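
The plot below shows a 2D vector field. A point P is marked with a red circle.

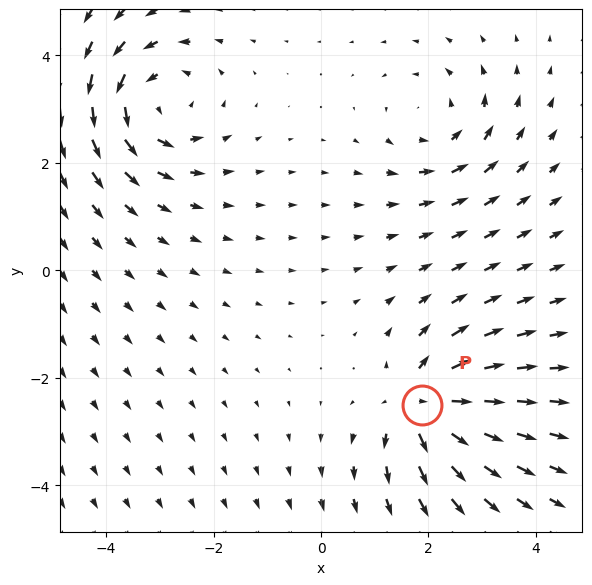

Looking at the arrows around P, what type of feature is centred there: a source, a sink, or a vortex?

source

At P (1.9, -2.5) the arrows spread outward. Divergence about +6, curl ≈0 — positive divergence with near-zero curl is a source.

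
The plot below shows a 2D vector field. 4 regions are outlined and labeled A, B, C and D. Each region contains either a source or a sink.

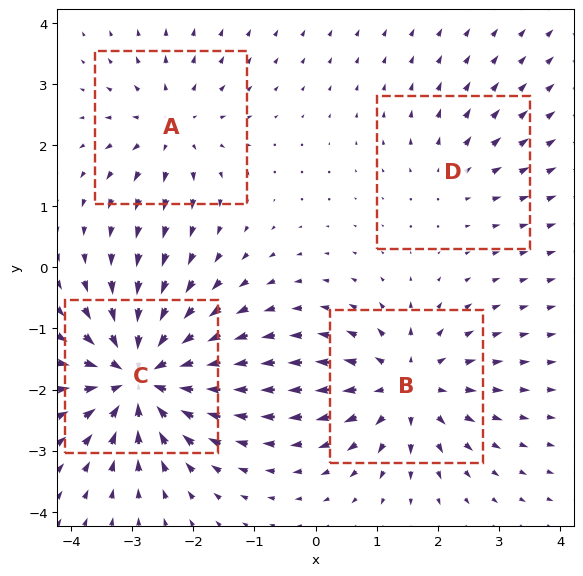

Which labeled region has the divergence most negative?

C

Divergence at each region's feature centre — A: about +4, B: about +5, C: about -8, D: about +2. Region C is most negative.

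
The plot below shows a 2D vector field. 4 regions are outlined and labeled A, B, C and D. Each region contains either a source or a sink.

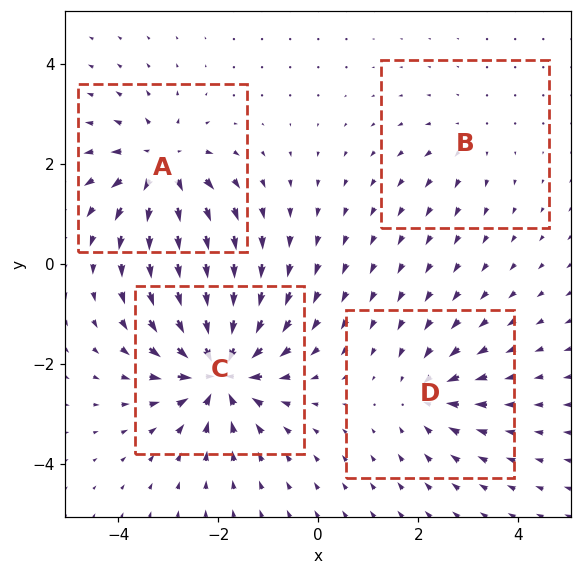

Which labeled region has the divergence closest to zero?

B

Divergence at each region's feature centre — A: about +6, B: about +2, C: about -8, D: about -4. Region B is closest to zero.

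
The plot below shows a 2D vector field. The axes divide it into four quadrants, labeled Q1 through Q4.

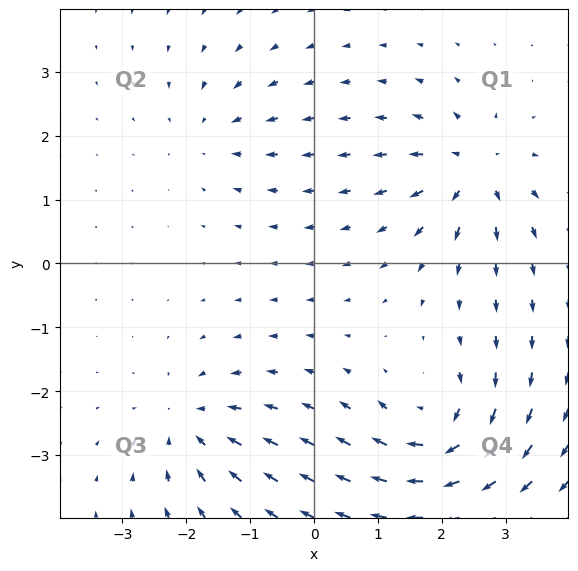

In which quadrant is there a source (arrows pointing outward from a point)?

Q1

The source sits at approximately (2.5, 1.5), which lies in quadrant Q1. The divergence there is about +6, positive as expected for a source.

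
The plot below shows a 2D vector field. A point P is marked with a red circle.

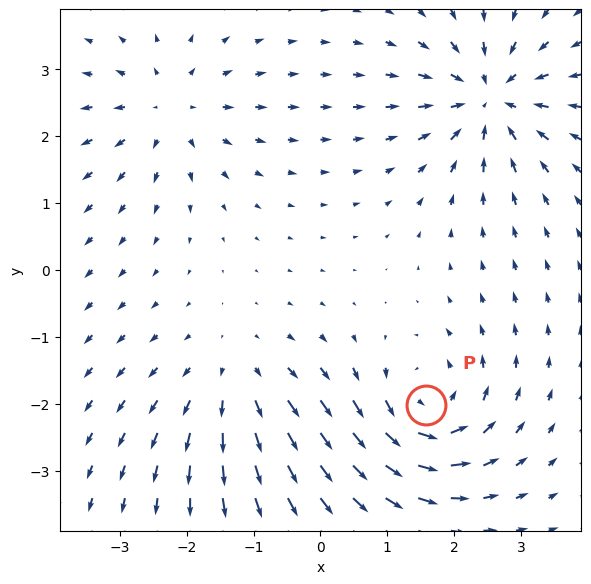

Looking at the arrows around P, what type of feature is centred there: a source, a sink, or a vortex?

At P (1.6, -2.0) the arrows circulate counterclockwise. Divergence ≈0, curl about +6 — near-zero divergence with nonzero curl is a vortex.

vortex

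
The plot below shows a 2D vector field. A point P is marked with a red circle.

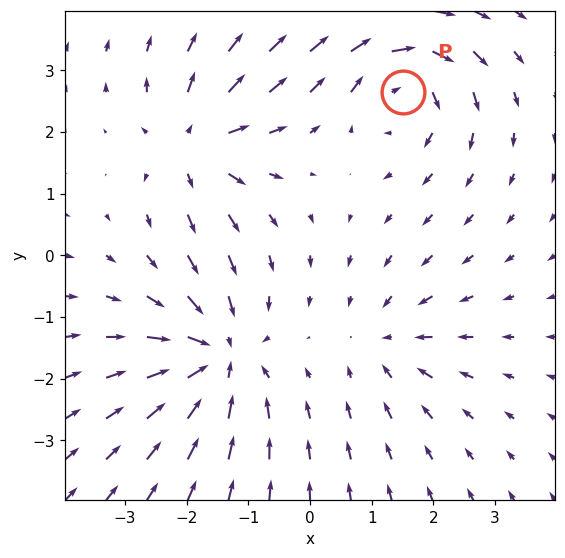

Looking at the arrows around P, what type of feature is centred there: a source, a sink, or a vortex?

At P (1.5, 2.6) the arrows circulate clockwise. Divergence ≈0, curl about -5 — near-zero divergence with nonzero curl is a vortex.

vortex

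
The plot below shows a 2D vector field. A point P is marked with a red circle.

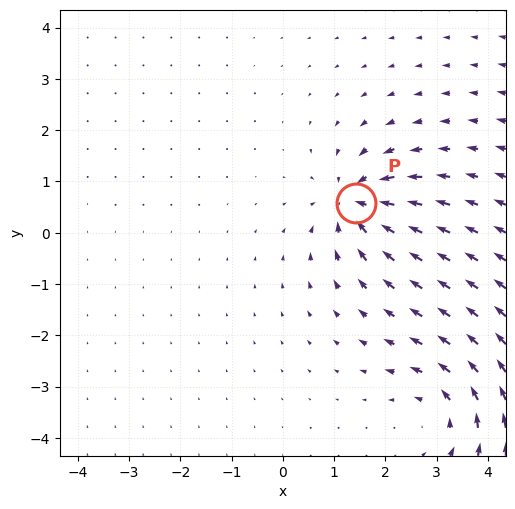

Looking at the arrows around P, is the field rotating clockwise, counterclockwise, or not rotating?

Near P at (1.4, 0.6) the arrows show no circulation. The curl there is ≈0.

not rotating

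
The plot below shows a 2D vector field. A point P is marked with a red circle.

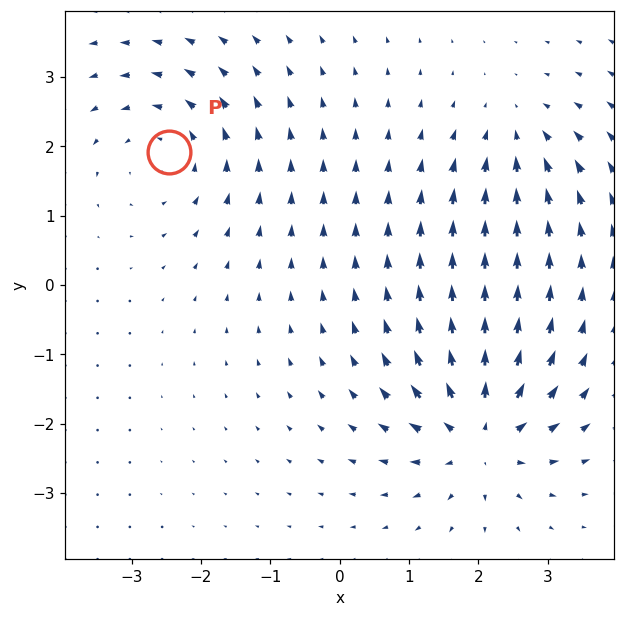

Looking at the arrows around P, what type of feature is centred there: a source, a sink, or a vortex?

vortex

At P (-2.5, 1.9) the arrows circulate counterclockwise. Divergence ≈0, curl about +4 — near-zero divergence with nonzero curl is a vortex.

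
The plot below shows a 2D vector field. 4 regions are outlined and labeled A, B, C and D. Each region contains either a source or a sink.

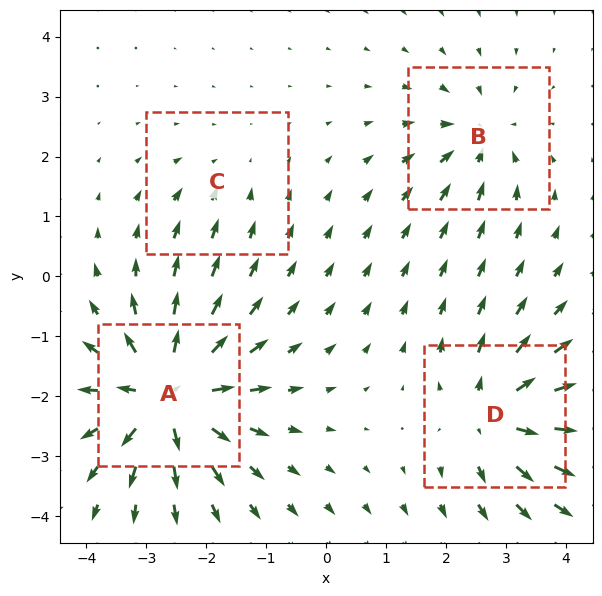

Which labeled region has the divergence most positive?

A

Divergence at each region's feature centre — A: about +8, B: about -4, C: about -2, D: about +6. Region A is most positive.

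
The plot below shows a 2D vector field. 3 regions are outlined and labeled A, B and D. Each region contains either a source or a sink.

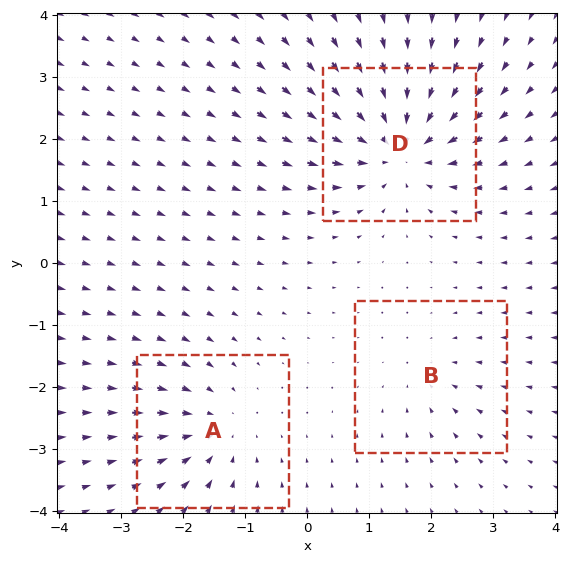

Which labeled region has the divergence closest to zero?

B

Divergence at each region's feature centre — A: about -3, B: about -2, D: about -6. Region B is closest to zero.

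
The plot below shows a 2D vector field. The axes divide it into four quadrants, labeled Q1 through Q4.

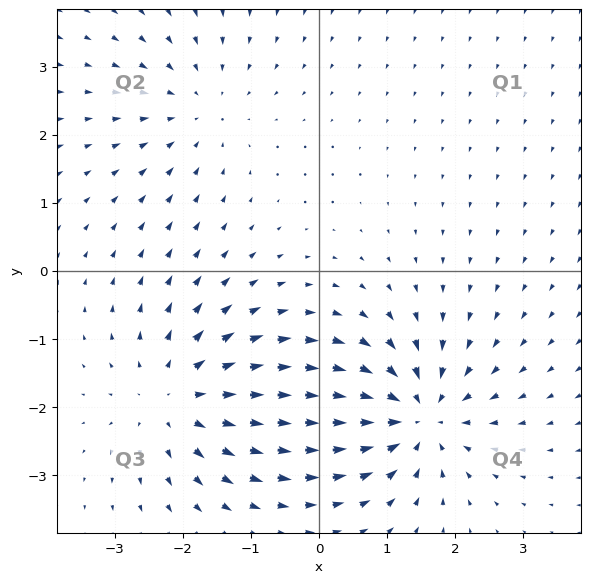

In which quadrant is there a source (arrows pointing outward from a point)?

Q3

The source sits at approximately (-2.1, -1.9), which lies in quadrant Q3. The divergence there is about +5, positive as expected for a source.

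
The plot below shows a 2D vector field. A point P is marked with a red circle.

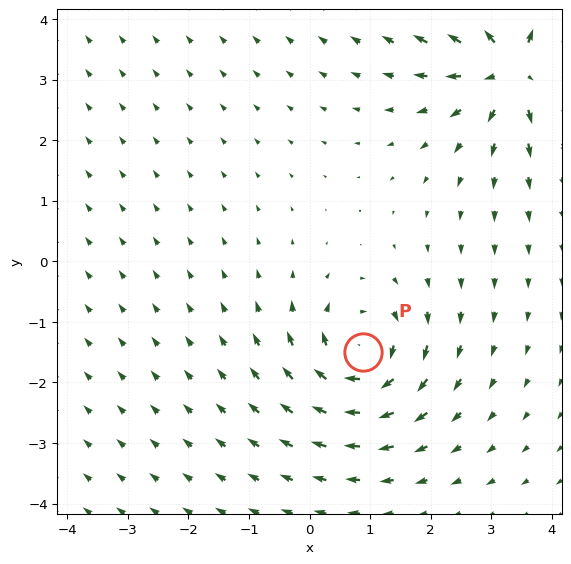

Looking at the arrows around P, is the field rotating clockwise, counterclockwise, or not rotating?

Near P at (0.9, -1.5) the arrows circulate clockwise. The curl (z-component) there is about -4; negative curl means clockwise rotation.

clockwise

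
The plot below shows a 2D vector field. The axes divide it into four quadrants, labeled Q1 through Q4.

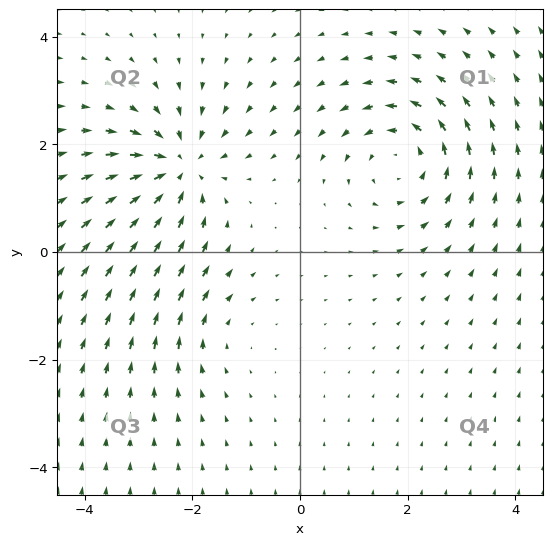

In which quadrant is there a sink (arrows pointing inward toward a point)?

Q2

The sink sits at approximately (-2.3, 1.6), which lies in quadrant Q2. The divergence there is about -6, negative as expected for a sink.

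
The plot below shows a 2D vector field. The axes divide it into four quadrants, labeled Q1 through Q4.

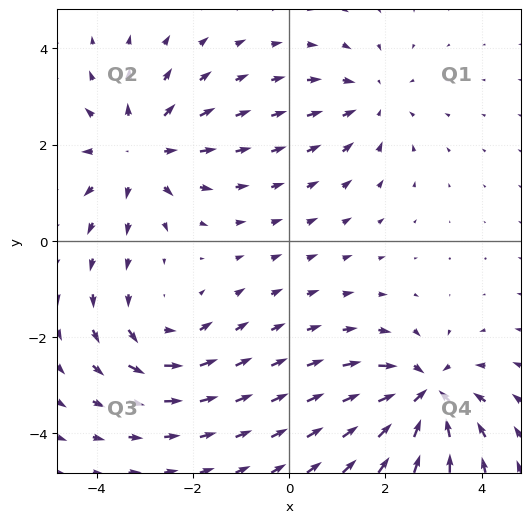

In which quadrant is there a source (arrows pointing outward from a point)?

The source sits at approximately (-3.1, 1.9), which lies in quadrant Q2. The divergence there is about +4, positive as expected for a source.

Q2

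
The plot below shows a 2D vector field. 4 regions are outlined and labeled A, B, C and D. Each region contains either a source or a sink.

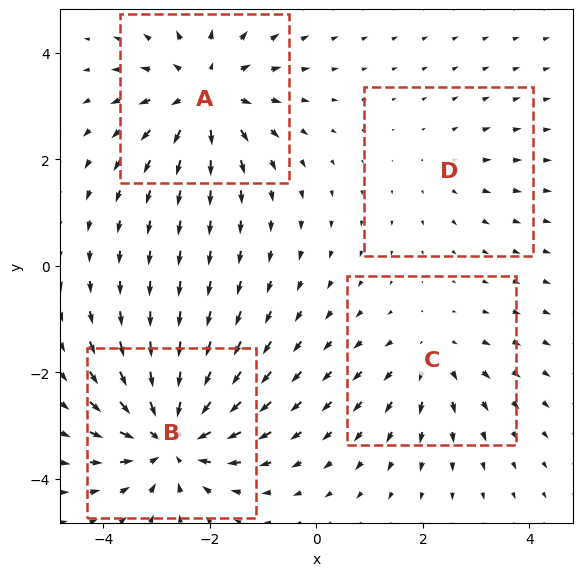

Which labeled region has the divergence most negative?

B

Divergence at each region's feature centre — A: about +5, B: about -7, C: about +3, D: about +2. Region B is most negative.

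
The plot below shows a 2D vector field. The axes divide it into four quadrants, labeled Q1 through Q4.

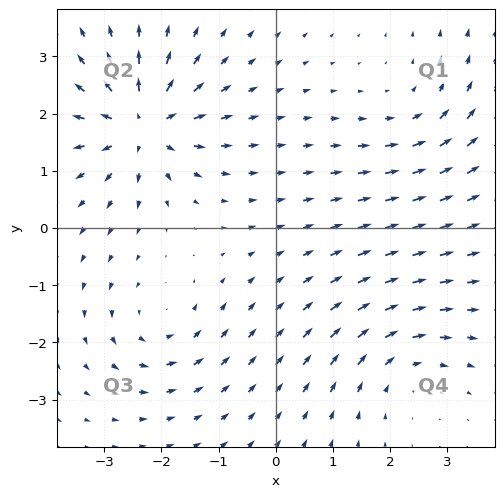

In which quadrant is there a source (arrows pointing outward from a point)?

The source sits at approximately (-2.3, 1.8), which lies in quadrant Q2. The divergence there is about +7, positive as expected for a source.

Q2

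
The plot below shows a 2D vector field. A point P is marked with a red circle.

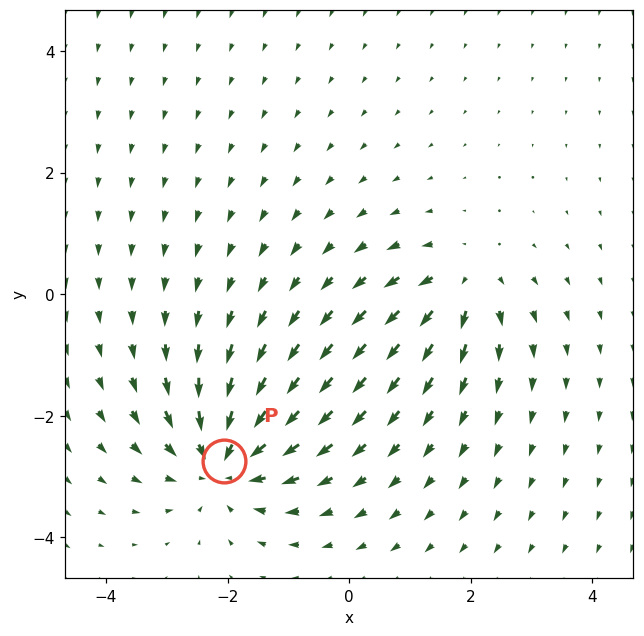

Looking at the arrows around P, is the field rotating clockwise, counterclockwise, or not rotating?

not rotating

Near P at (-2.1, -2.7) the arrows show no circulation. The curl there is ≈0.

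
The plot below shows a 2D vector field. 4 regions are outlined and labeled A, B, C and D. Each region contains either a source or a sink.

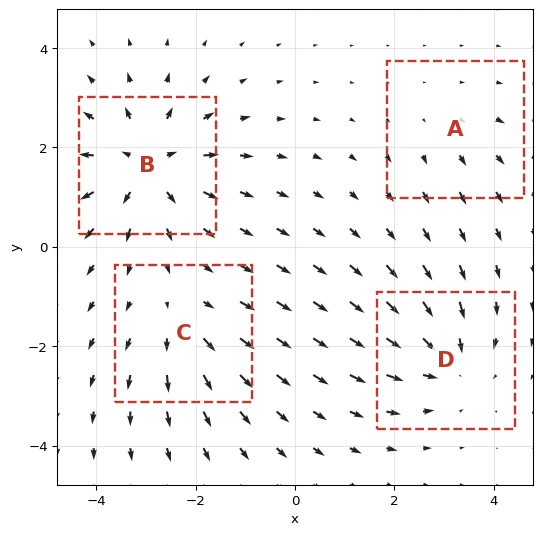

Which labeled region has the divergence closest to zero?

Divergence at each region's feature centre — A: about +2, B: about +6, C: about +3, D: about -5. Region A is closest to zero.

A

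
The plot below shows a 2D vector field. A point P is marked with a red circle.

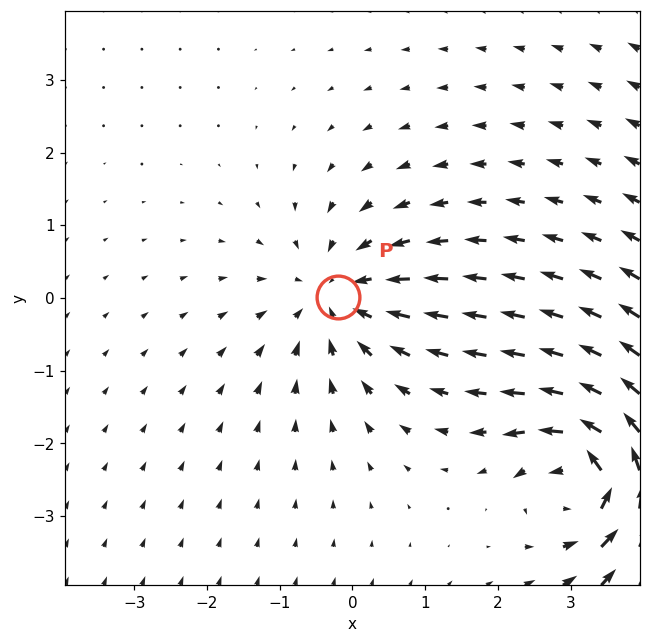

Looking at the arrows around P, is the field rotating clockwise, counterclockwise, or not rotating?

not rotating

Near P at (-0.2, 0.0) the arrows show no circulation. The curl there is ≈0.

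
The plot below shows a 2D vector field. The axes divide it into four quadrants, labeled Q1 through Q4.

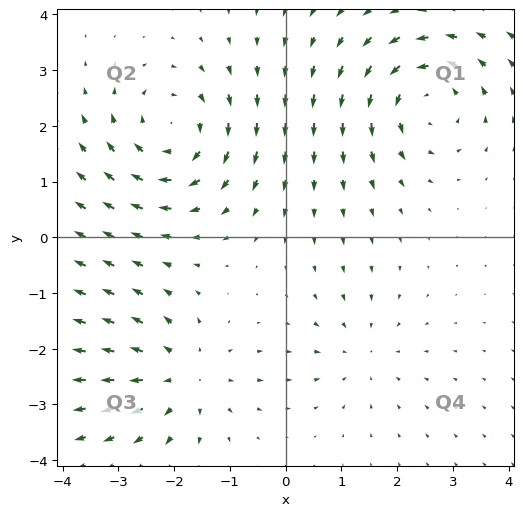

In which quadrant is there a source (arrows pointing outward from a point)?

Q3

The source sits at approximately (-1.8, -2.5), which lies in quadrant Q3. The divergence there is about +4, positive as expected for a source.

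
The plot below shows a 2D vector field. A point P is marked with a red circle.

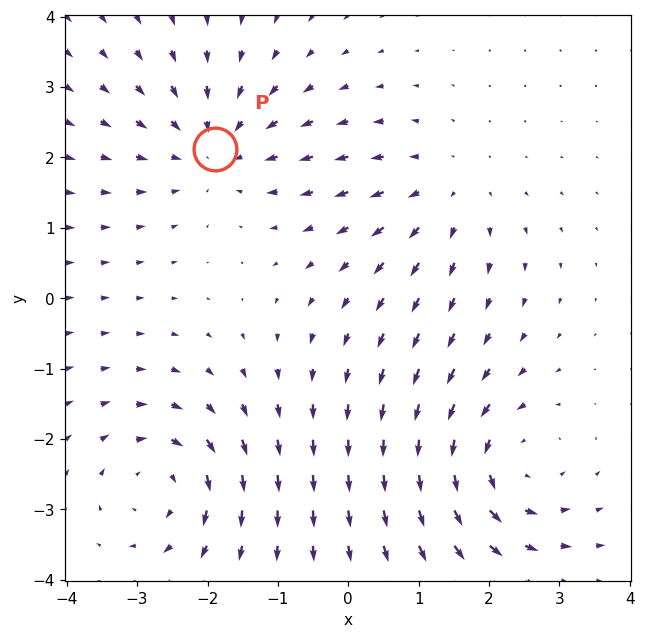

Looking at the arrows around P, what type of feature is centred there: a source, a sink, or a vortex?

sink

At P (-1.9, 2.1) the arrows converge inward. Divergence about -4, curl ≈0 — negative divergence with near-zero curl is a sink.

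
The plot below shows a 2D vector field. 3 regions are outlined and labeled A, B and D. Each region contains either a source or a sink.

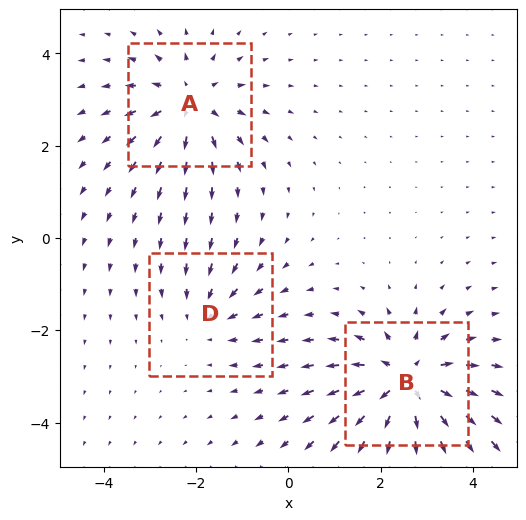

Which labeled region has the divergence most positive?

Divergence at each region's feature centre — A: about +4, B: about +5, D: about -2. Region B is most positive.

B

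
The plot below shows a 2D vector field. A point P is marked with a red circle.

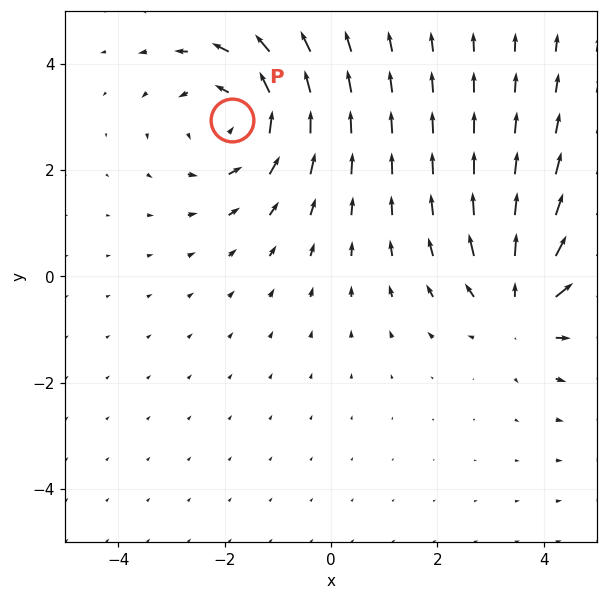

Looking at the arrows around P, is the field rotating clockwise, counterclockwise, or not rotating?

Near P at (-1.9, 2.9) the arrows circulate counterclockwise. The curl (z-component) there is about +3; positive curl means counterclockwise rotation.

counterclockwise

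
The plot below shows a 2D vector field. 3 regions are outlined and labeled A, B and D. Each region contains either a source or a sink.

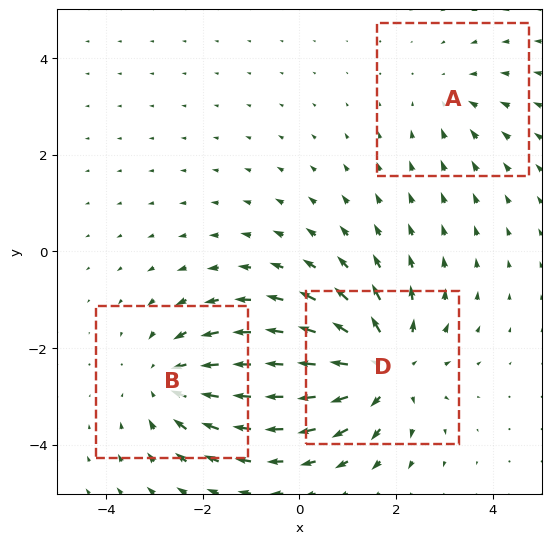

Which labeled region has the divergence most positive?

Divergence at each region's feature centre — A: about -2, B: about -3, D: about +4. Region D is most positive.

D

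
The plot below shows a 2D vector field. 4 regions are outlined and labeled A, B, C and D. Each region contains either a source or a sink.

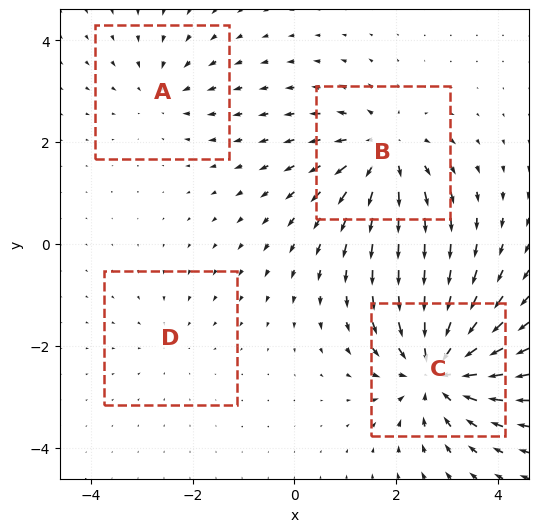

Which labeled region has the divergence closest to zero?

Divergence at each region's feature centre — A: about -3, B: about +6, C: about -7, D: about -2. Region D is closest to zero.

D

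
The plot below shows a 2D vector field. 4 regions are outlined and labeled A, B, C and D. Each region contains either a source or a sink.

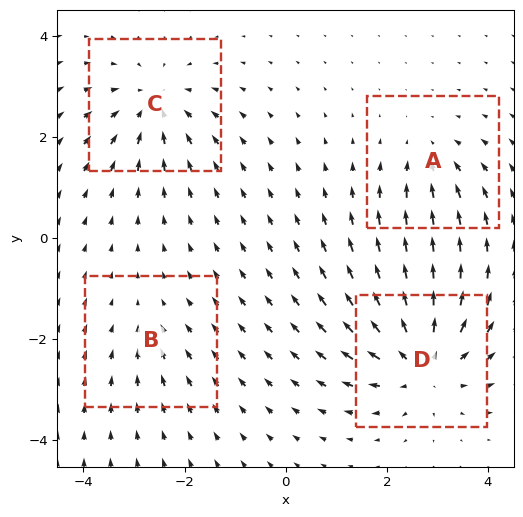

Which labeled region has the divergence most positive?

D

Divergence at each region's feature centre — A: about -3, B: about -2, C: about -5, D: about +7. Region D is most positive.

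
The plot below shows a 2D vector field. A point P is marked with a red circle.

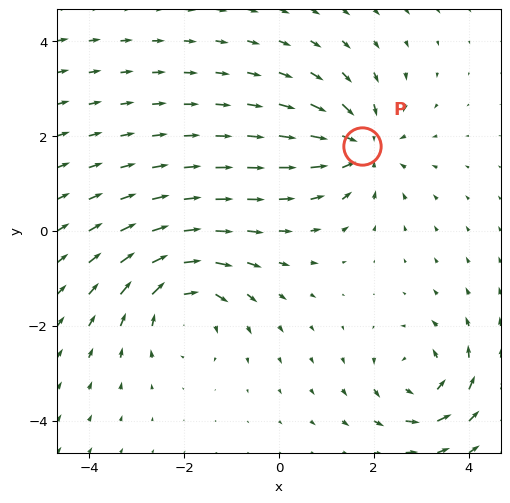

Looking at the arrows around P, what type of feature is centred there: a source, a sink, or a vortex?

At P (1.8, 1.8) the arrows converge inward. Divergence about -4, curl ≈0 — negative divergence with near-zero curl is a sink.

sink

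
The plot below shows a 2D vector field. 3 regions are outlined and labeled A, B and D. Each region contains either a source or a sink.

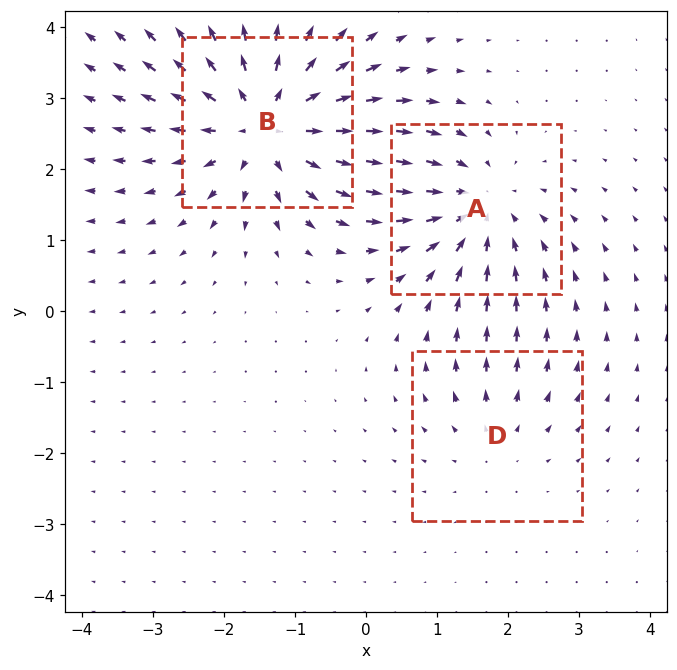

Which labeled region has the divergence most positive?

B

Divergence at each region's feature centre — A: about -3, B: about +5, D: about +2. Region B is most positive.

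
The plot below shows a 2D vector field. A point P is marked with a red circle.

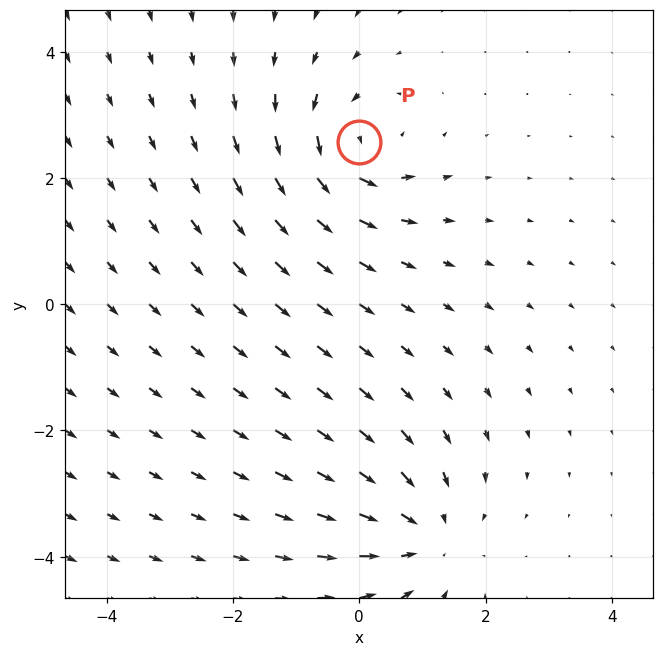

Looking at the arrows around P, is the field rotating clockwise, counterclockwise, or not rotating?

counterclockwise

Near P at (-0.0, 2.6) the arrows circulate counterclockwise. The curl (z-component) there is about +3; positive curl means counterclockwise rotation.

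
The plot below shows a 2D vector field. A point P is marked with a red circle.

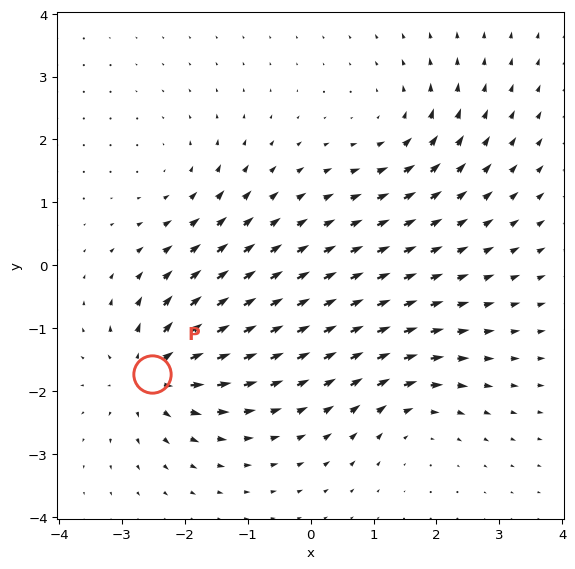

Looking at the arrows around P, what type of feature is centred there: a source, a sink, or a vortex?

At P (-2.5, -1.7) the arrows spread outward. Divergence about +6, curl ≈0 — positive divergence with near-zero curl is a source.

source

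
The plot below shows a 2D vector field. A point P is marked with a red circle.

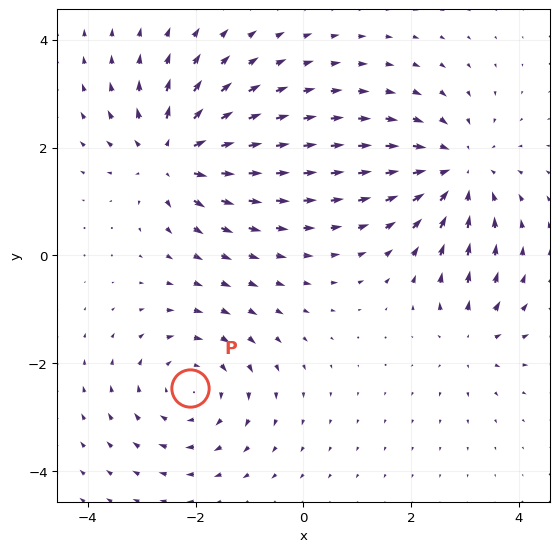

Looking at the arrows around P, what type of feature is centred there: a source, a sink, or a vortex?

vortex

At P (-2.1, -2.5) the arrows circulate clockwise. Divergence ≈0, curl about -4 — near-zero divergence with nonzero curl is a vortex.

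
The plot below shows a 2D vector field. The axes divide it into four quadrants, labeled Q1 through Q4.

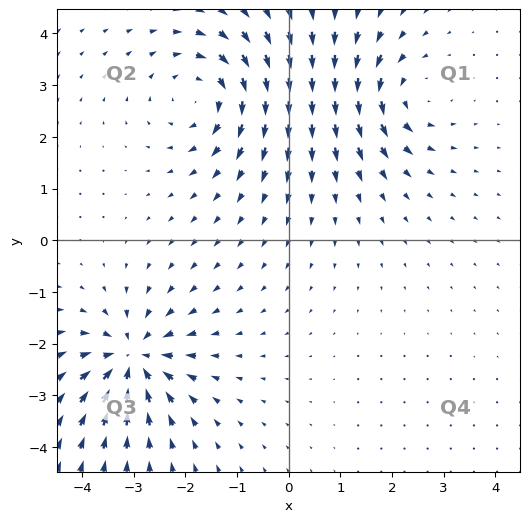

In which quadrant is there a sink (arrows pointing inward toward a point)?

Q3

The sink sits at approximately (-3.0, -2.3), which lies in quadrant Q3. The divergence there is about -5, negative as expected for a sink.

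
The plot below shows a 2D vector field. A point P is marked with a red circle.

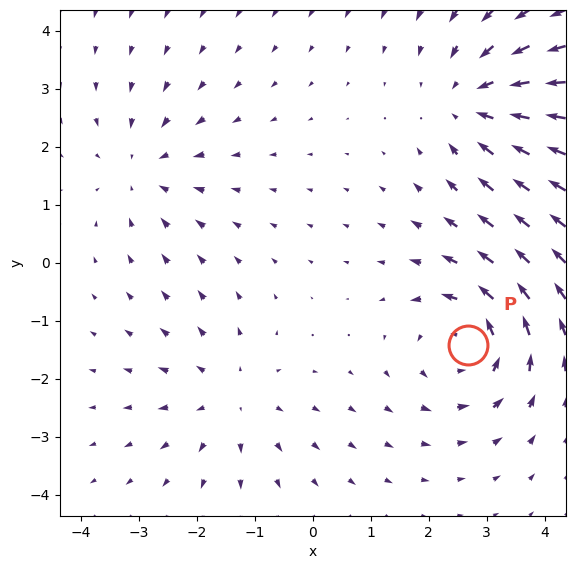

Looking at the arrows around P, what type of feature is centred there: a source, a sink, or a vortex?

At P (2.7, -1.4) the arrows circulate counterclockwise. Divergence ≈0, curl about +5 — near-zero divergence with nonzero curl is a vortex.

vortex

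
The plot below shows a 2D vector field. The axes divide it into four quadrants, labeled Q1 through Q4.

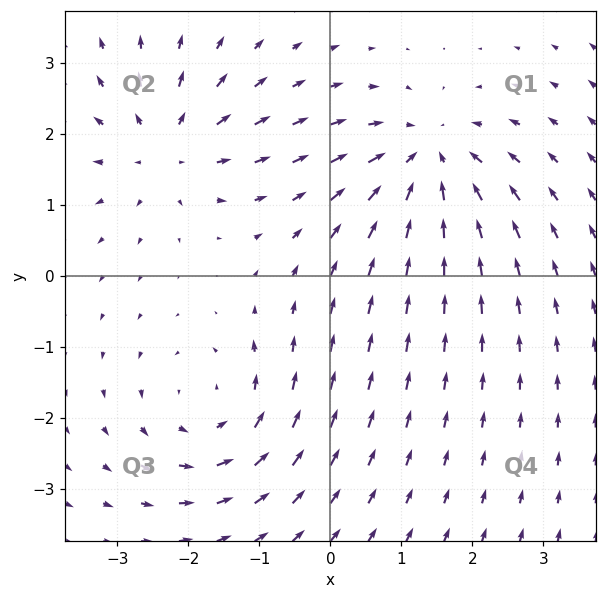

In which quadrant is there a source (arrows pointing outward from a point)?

The source sits at approximately (-2.3, 1.8), which lies in quadrant Q2. The divergence there is about +5, positive as expected for a source.

Q2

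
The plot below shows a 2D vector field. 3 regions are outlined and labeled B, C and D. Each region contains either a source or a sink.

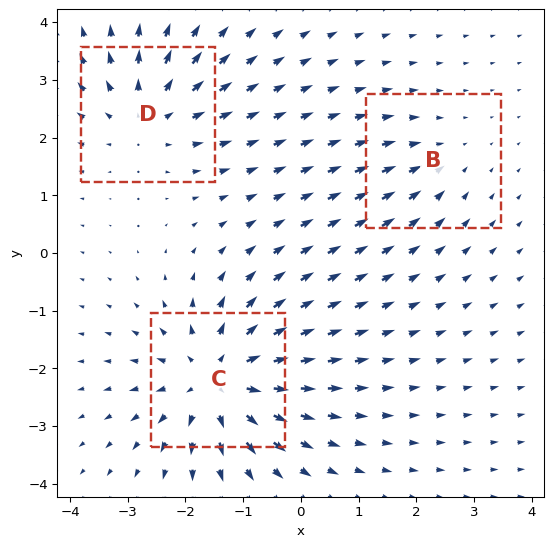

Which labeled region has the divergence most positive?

C

Divergence at each region's feature centre — B: about -2, C: about +5, D: about +3. Region C is most positive.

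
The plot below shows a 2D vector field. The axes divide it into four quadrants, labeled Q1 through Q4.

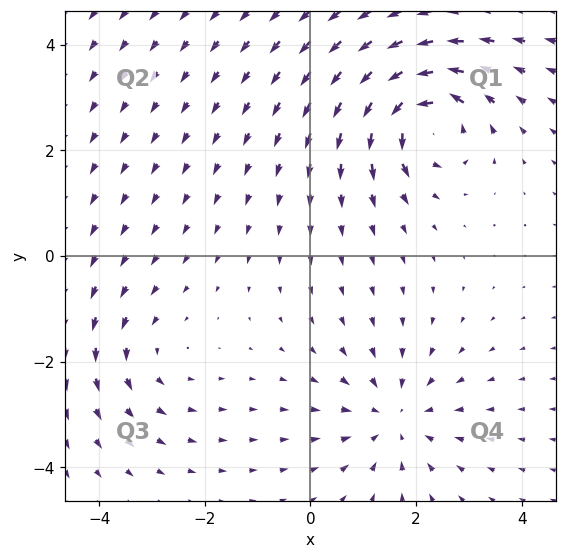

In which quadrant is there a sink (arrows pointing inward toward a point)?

Q4

The sink sits at approximately (1.6, -3.1), which lies in quadrant Q4. The divergence there is about -4, negative as expected for a sink.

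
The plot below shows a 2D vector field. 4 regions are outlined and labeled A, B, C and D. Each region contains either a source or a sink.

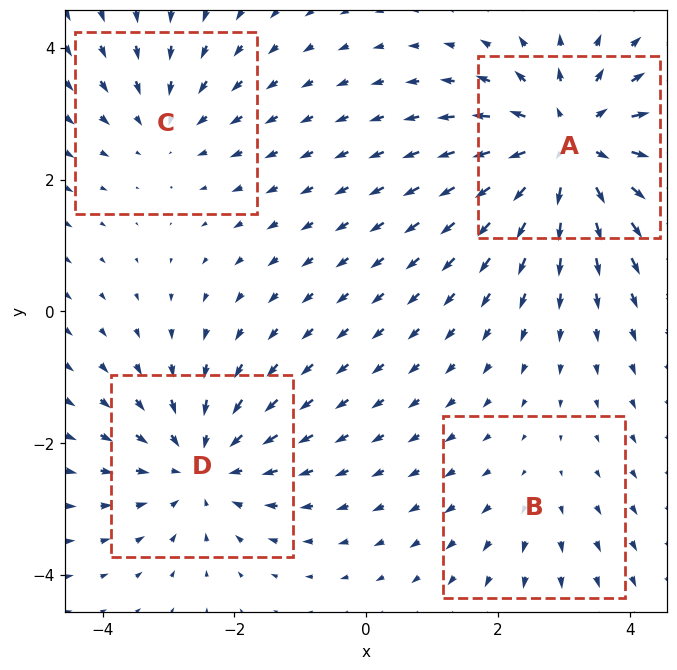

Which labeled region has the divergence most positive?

Divergence at each region's feature centre — A: about +6, B: about +2, C: about -3, D: about -4. Region A is most positive.

A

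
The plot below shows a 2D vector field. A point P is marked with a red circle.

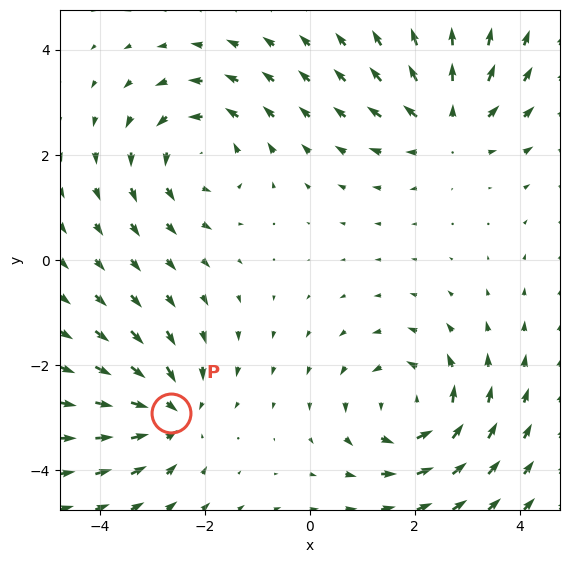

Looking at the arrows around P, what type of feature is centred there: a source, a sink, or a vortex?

sink

At P (-2.6, -2.9) the arrows converge inward. Divergence about -5, curl ≈0 — negative divergence with near-zero curl is a sink.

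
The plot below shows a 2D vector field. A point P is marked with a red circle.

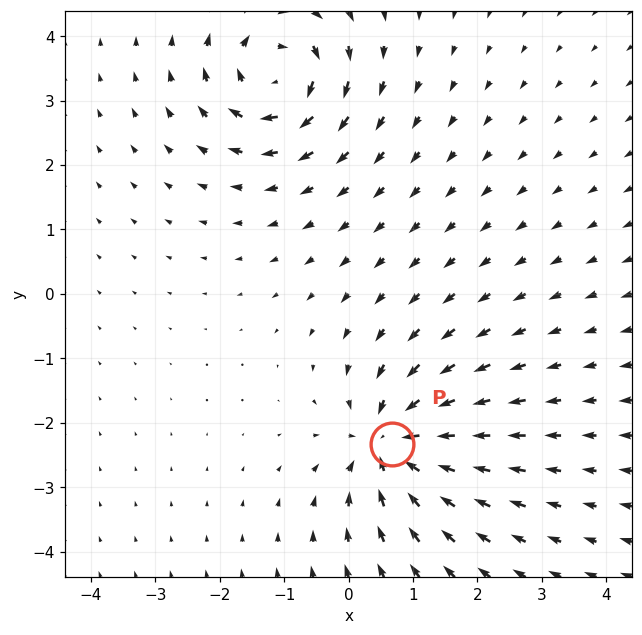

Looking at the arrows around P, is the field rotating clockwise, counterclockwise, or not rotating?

Near P at (0.7, -2.3) the arrows show no circulation. The curl there is ≈0.

not rotating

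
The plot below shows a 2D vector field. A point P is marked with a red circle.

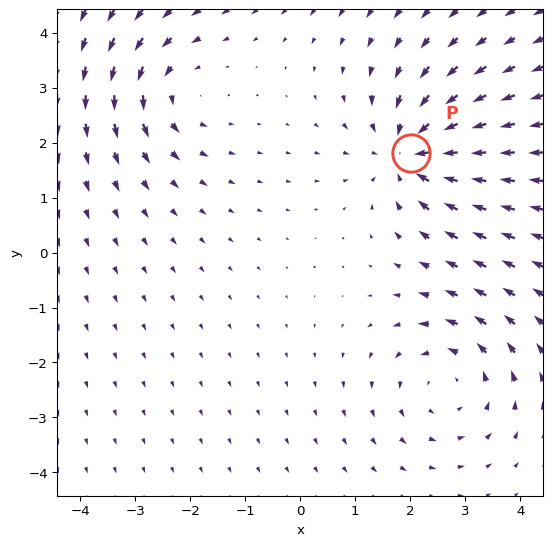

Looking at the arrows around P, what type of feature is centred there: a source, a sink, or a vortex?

At P (2.0, 1.8) the arrows converge inward. Divergence about -5, curl ≈0 — negative divergence with near-zero curl is a sink.

sink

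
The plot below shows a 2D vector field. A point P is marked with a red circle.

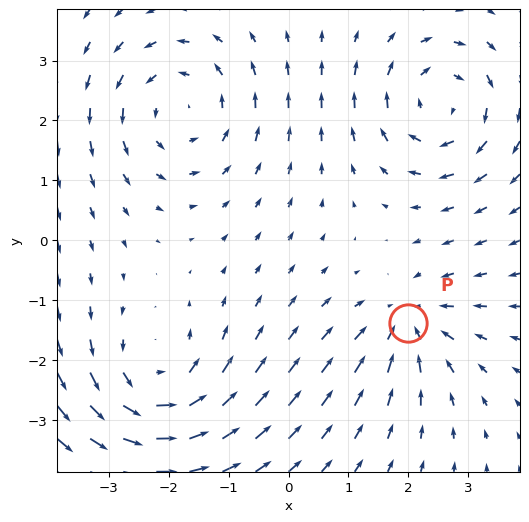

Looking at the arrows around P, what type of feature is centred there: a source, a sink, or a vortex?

At P (2.0, -1.4) the arrows converge inward. Divergence about -4, curl ≈0 — negative divergence with near-zero curl is a sink.

sink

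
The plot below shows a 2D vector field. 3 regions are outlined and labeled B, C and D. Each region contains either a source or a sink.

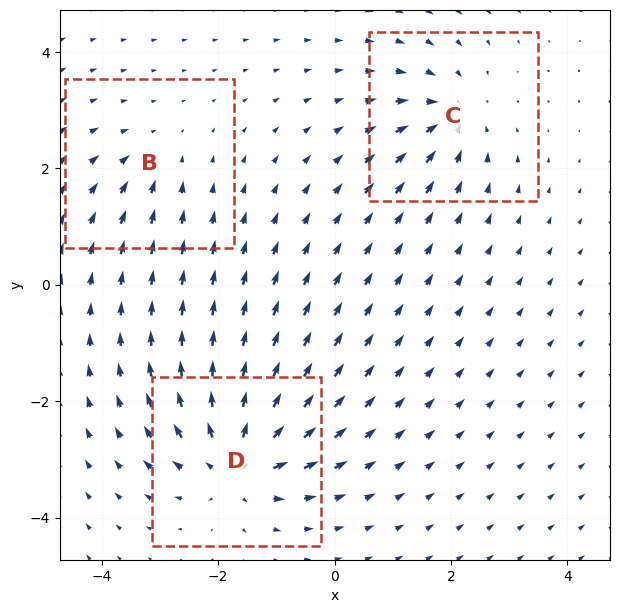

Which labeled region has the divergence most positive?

Divergence at each region's feature centre — B: about -3, C: about -4, D: about +6. Region D is most positive.

D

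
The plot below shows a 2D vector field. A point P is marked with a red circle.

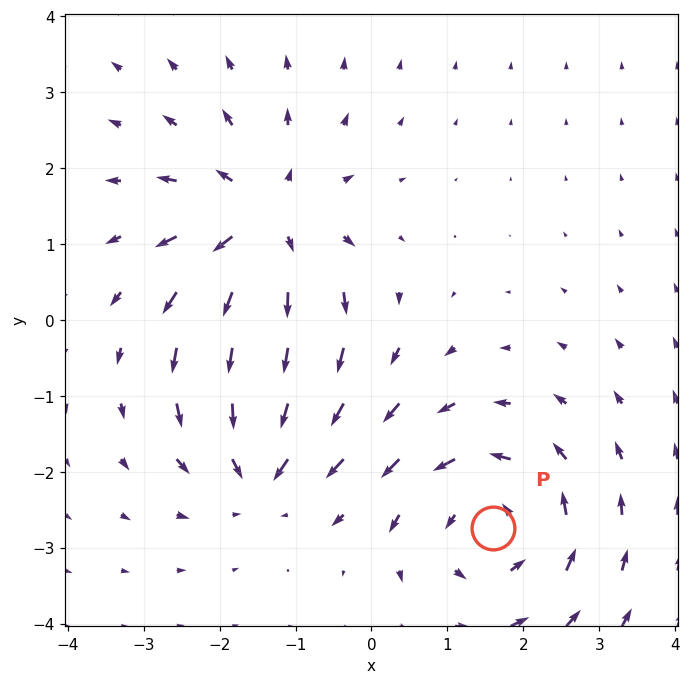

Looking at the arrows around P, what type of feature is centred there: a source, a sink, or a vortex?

At P (1.6, -2.7) the arrows circulate counterclockwise. Divergence ≈0, curl about +4 — near-zero divergence with nonzero curl is a vortex.

vortex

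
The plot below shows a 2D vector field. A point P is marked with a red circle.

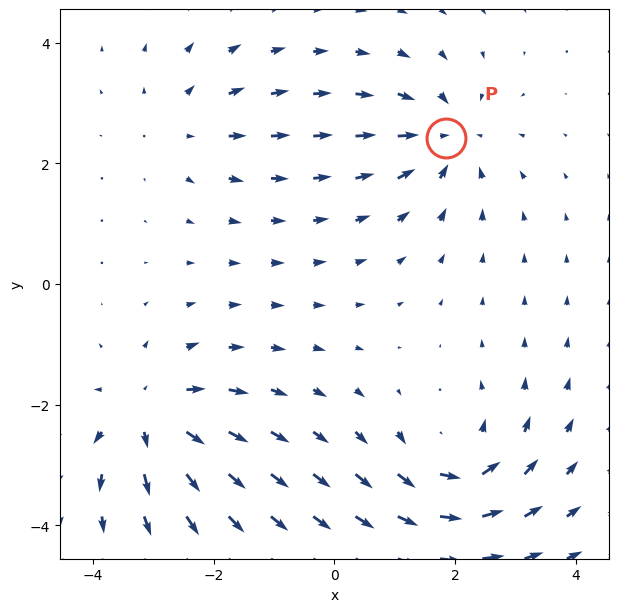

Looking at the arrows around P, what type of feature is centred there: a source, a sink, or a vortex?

sink

At P (1.8, 2.4) the arrows converge inward. Divergence about -5, curl ≈0 — negative divergence with near-zero curl is a sink.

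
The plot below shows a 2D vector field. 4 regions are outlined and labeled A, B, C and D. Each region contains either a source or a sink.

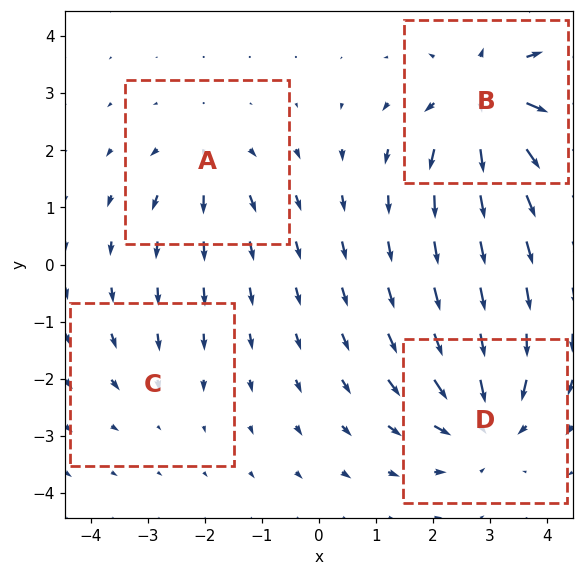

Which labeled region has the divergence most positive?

Divergence at each region's feature centre — A: about +4, B: about +7, C: about -2, D: about -6. Region B is most positive.

B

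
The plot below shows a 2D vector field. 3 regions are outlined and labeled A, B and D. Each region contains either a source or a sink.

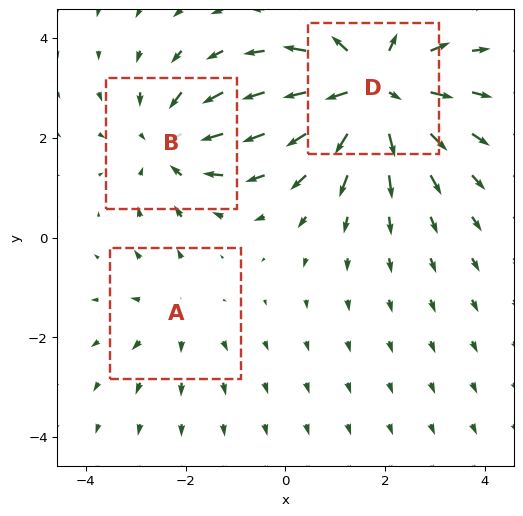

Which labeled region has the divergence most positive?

D

Divergence at each region's feature centre — A: about +2, B: about -3, D: about +5. Region D is most positive.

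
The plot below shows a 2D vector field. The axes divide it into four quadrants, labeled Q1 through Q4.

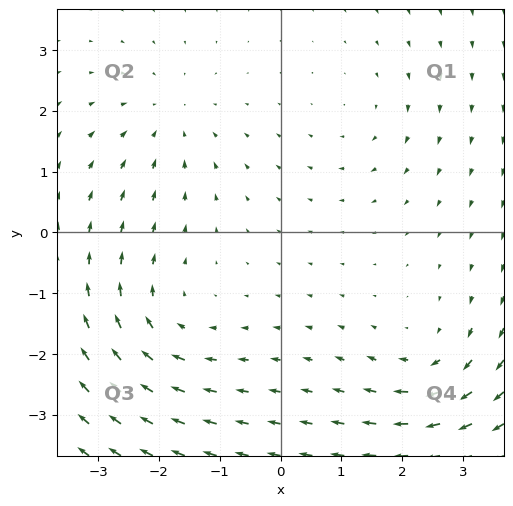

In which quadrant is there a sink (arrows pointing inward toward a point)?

Q2

The sink sits at approximately (-1.8, 1.8), which lies in quadrant Q2. The divergence there is about -3, negative as expected for a sink.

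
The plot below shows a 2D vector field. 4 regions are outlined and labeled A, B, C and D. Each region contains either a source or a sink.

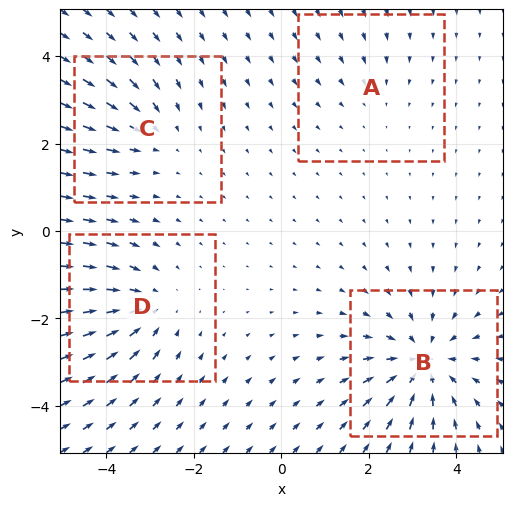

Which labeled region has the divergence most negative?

Divergence at each region's feature centre — A: about -2, B: about -5, C: about -3, D: about -4. Region B is most negative.

B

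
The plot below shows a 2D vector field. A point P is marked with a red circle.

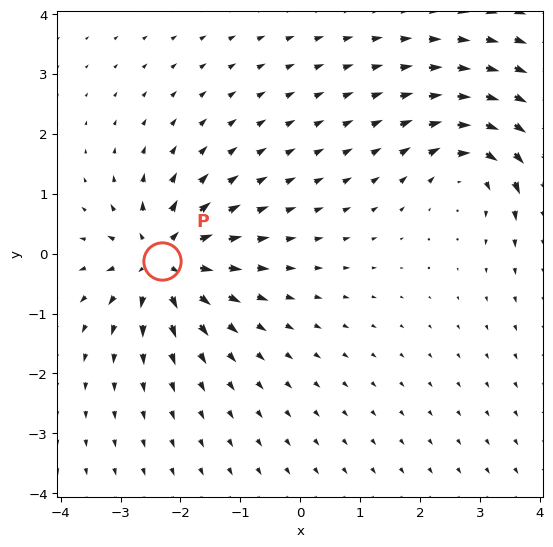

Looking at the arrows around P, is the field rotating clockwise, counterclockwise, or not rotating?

Near P at (-2.3, -0.1) the arrows show no circulation. The curl there is ≈0.

not rotating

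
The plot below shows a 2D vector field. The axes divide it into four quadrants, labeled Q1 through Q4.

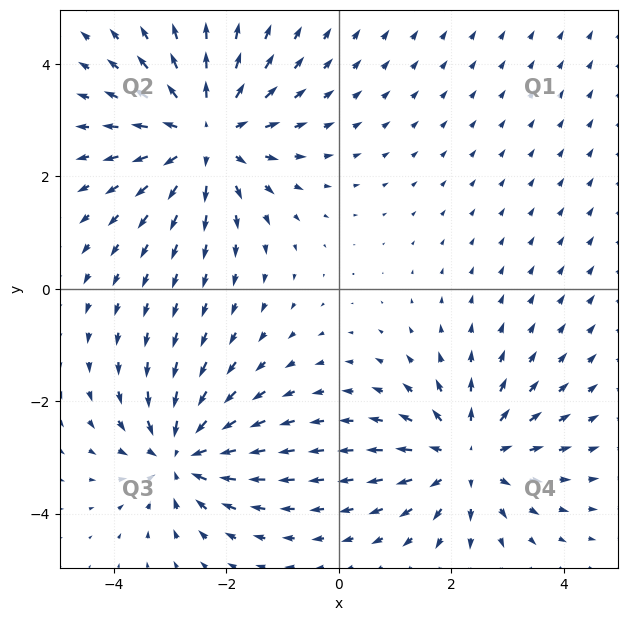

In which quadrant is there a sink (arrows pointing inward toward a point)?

The sink sits at approximately (-2.8, -3.0), which lies in quadrant Q3. The divergence there is about -5, negative as expected for a sink.

Q3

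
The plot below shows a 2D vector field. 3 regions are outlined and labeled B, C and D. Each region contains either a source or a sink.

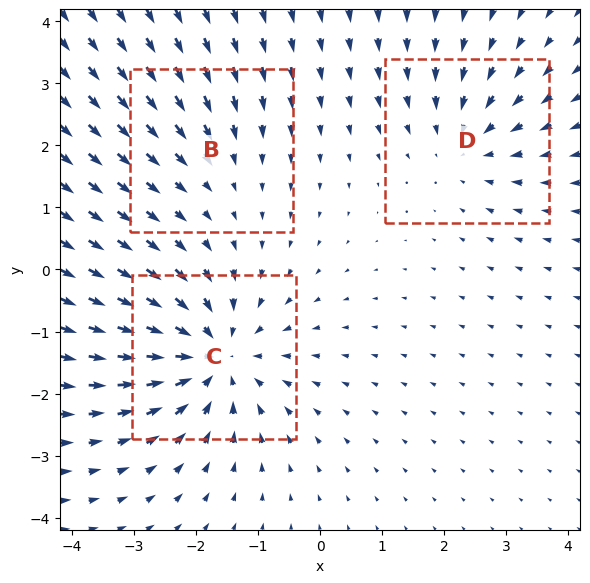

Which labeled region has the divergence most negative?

C

Divergence at each region's feature centre — B: about -2, C: about -5, D: about -3. Region C is most negative.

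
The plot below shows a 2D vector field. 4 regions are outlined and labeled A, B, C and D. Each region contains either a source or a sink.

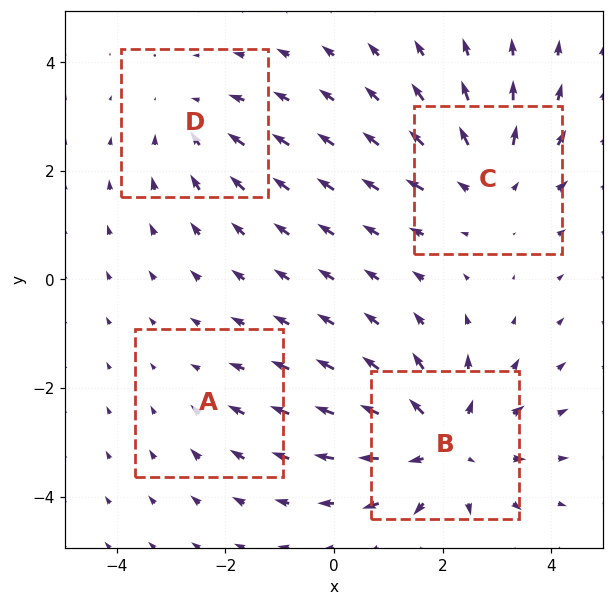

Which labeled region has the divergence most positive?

B

Divergence at each region's feature centre — A: about -2, B: about +6, C: about +4, D: about -3. Region B is most positive.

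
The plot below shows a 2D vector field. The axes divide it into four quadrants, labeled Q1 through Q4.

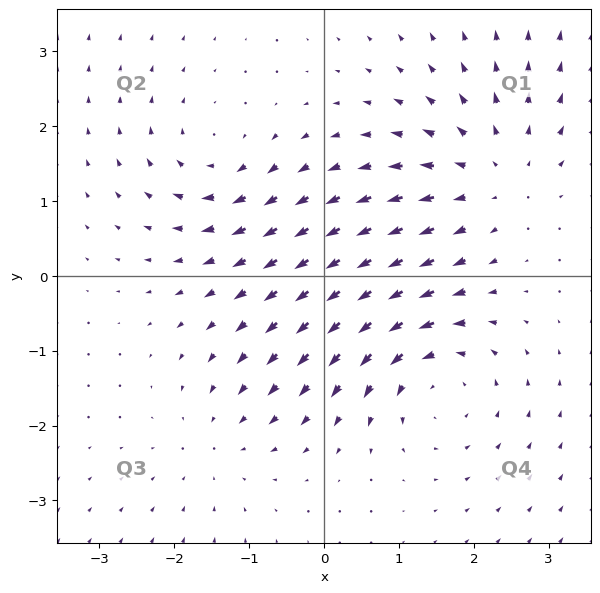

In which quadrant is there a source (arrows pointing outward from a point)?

Q1

The source sits at approximately (2.2, 1.3), which lies in quadrant Q1. The divergence there is about +3, positive as expected for a source.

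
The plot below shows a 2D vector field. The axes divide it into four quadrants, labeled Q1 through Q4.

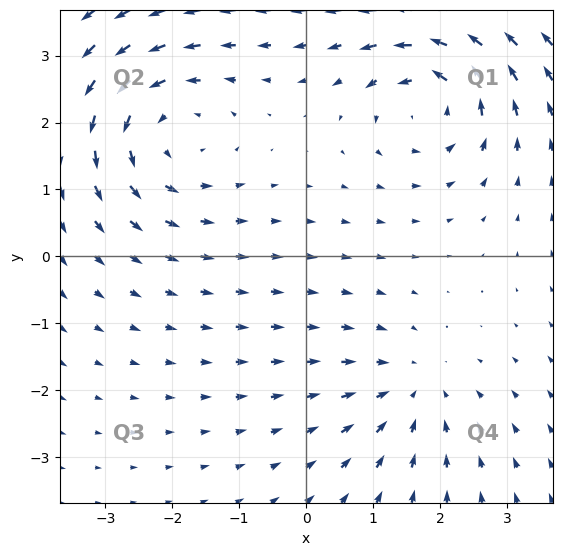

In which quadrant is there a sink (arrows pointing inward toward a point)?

The sink sits at approximately (1.6, -2.0), which lies in quadrant Q4. The divergence there is about -3, negative as expected for a sink.

Q4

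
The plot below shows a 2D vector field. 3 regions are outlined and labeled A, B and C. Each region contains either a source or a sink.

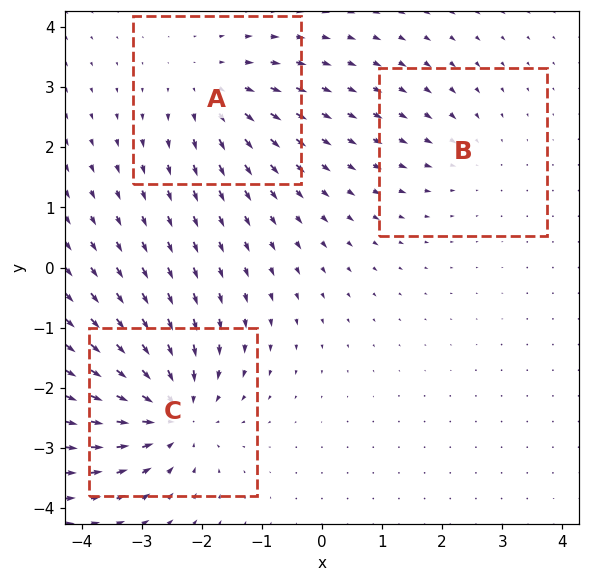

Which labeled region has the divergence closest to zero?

Divergence at each region's feature centre — A: about +3, B: about -2, C: about -5. Region B is closest to zero.

B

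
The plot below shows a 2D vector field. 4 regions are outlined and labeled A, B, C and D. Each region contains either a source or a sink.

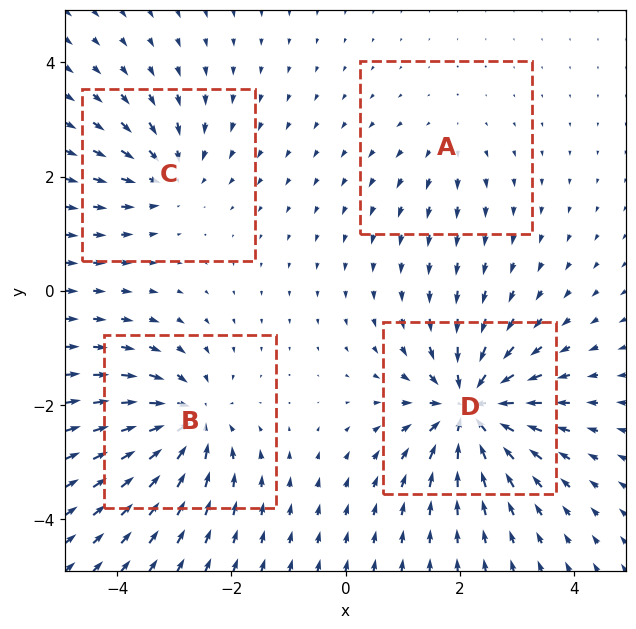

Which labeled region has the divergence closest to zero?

A

Divergence at each region's feature centre — A: about +2, B: about -6, C: about -4, D: about -8. Region A is closest to zero.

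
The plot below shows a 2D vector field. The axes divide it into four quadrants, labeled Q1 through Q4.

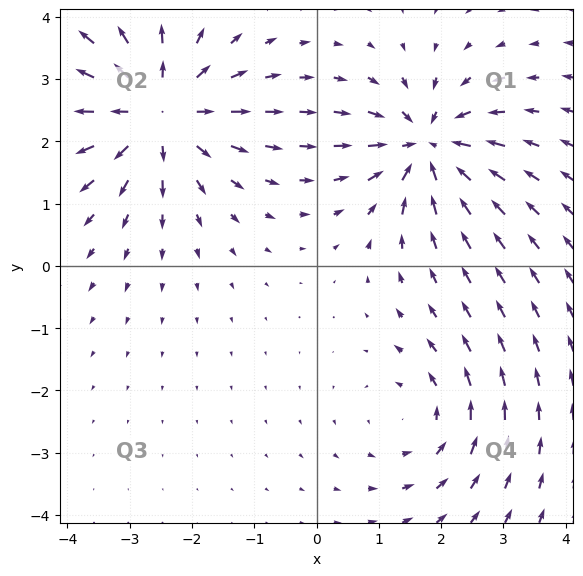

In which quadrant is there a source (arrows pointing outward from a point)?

Q2

The source sits at approximately (-2.6, 2.5), which lies in quadrant Q2. The divergence there is about +5, positive as expected for a source.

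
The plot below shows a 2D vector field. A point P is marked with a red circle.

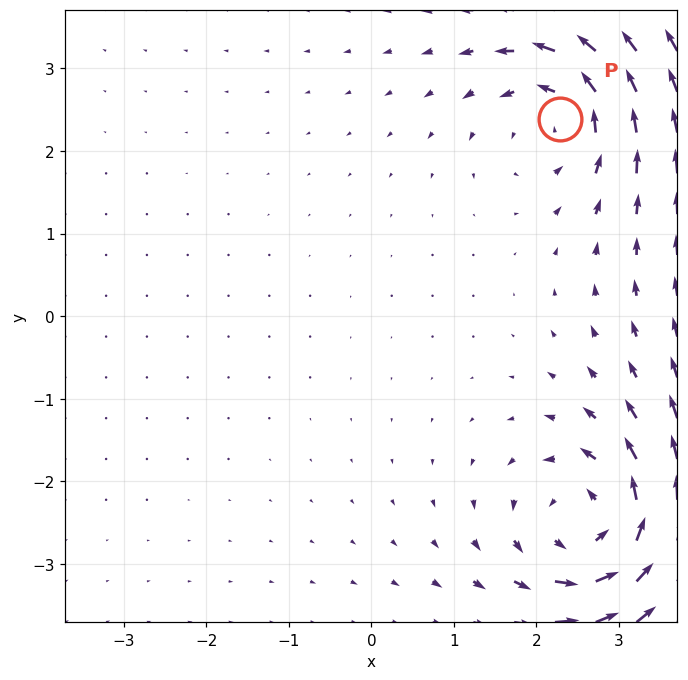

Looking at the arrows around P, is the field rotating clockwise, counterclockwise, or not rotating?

Near P at (2.3, 2.4) the arrows circulate counterclockwise. The curl (z-component) there is about +4; positive curl means counterclockwise rotation.

counterclockwise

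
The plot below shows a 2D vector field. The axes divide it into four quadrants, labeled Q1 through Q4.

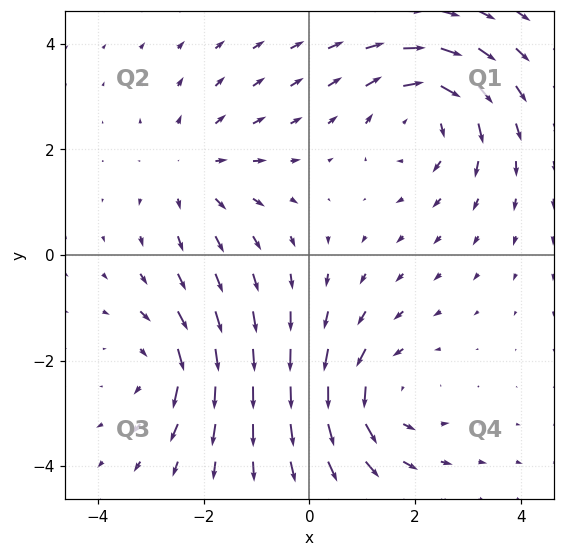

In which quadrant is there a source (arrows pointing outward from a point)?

Q2

The source sits at approximately (-2.2, 1.6), which lies in quadrant Q2. The divergence there is about +3, positive as expected for a source.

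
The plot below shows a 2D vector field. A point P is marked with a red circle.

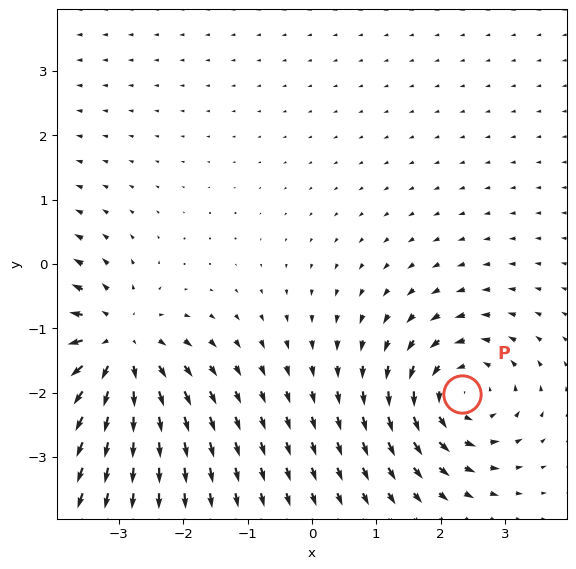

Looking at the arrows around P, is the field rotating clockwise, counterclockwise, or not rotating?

counterclockwise

Near P at (2.3, -2.0) the arrows circulate counterclockwise. The curl (z-component) there is about +3; positive curl means counterclockwise rotation.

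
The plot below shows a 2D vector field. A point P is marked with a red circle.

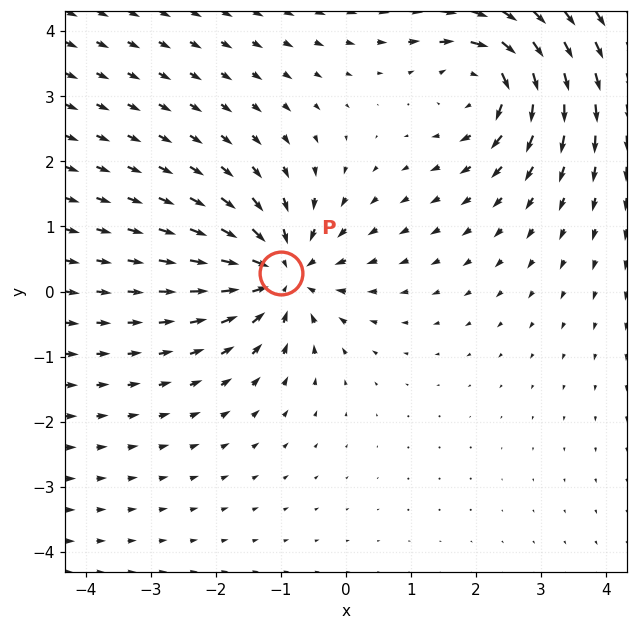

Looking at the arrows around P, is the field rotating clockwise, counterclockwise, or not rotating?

not rotating

Near P at (-1.0, 0.3) the arrows show no circulation. The curl there is ≈0.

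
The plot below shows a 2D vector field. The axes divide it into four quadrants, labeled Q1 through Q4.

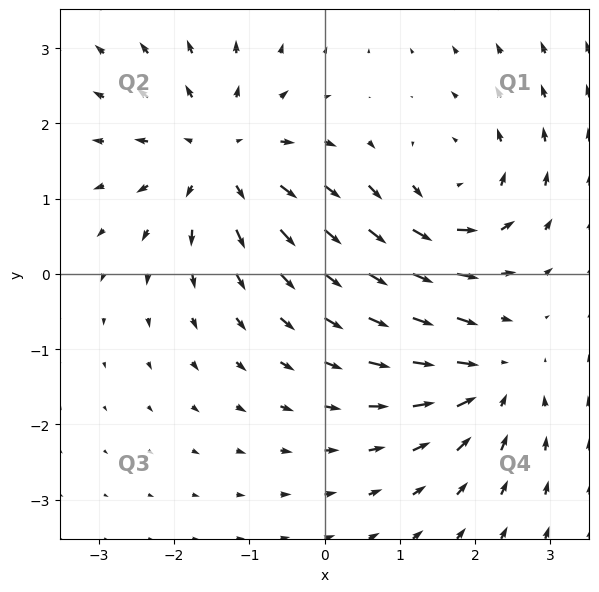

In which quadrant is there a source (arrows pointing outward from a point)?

The source sits at approximately (-1.4, 1.6), which lies in quadrant Q2. The divergence there is about +4, positive as expected for a source.

Q2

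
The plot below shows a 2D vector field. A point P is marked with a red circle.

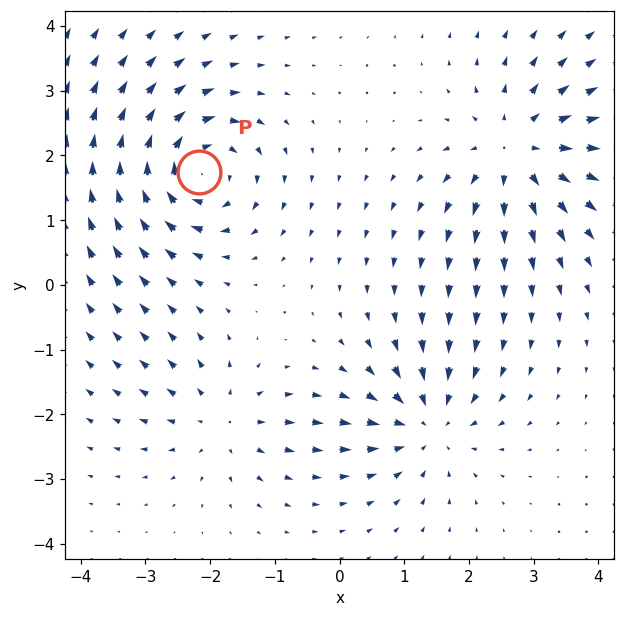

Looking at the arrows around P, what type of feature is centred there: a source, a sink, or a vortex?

At P (-2.2, 1.7) the arrows circulate clockwise. Divergence ≈0, curl about -7 — near-zero divergence with nonzero curl is a vortex.

vortex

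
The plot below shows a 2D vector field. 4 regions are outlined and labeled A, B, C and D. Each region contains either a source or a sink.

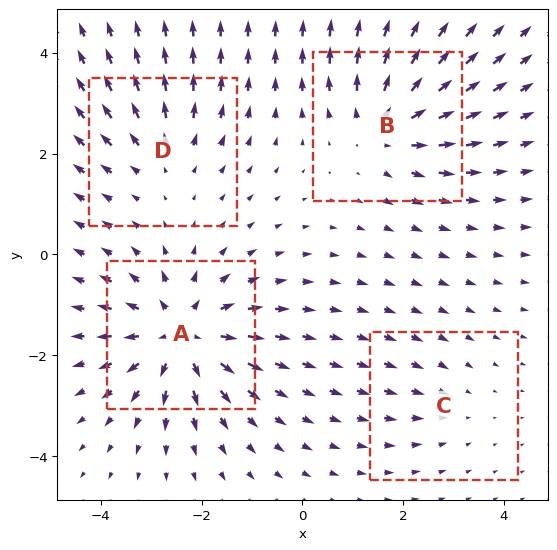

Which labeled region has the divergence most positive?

A

Divergence at each region's feature centre — A: about +6, B: about +5, C: about -2, D: about +3. Region A is most positive.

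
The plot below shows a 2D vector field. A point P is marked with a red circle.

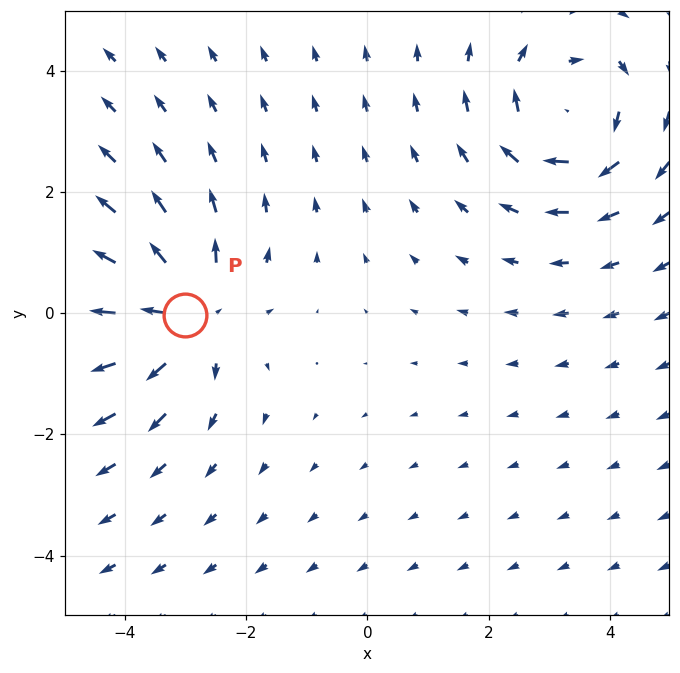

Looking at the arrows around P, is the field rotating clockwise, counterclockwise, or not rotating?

not rotating

Near P at (-3.0, -0.0) the arrows show no circulation. The curl there is ≈0.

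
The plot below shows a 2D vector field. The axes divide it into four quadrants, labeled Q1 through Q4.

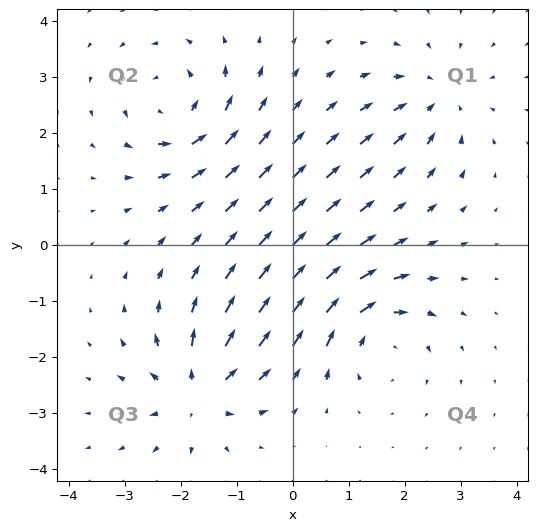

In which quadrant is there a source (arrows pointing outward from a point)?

Q3

The source sits at approximately (-1.7, -2.6), which lies in quadrant Q3. The divergence there is about +6, positive as expected for a source.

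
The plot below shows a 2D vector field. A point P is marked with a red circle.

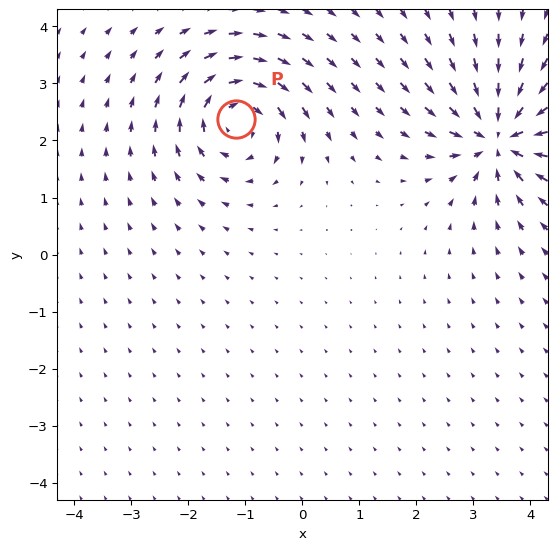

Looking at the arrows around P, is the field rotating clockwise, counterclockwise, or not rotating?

clockwise

Near P at (-1.2, 2.4) the arrows circulate clockwise. The curl (z-component) there is about -6; negative curl means clockwise rotation.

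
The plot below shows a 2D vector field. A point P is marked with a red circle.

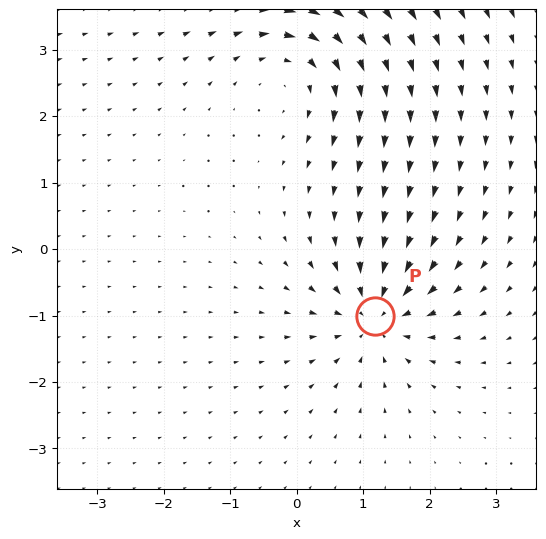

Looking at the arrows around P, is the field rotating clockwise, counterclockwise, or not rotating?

Near P at (1.2, -1.0) the arrows show no circulation. The curl there is ≈0.

not rotating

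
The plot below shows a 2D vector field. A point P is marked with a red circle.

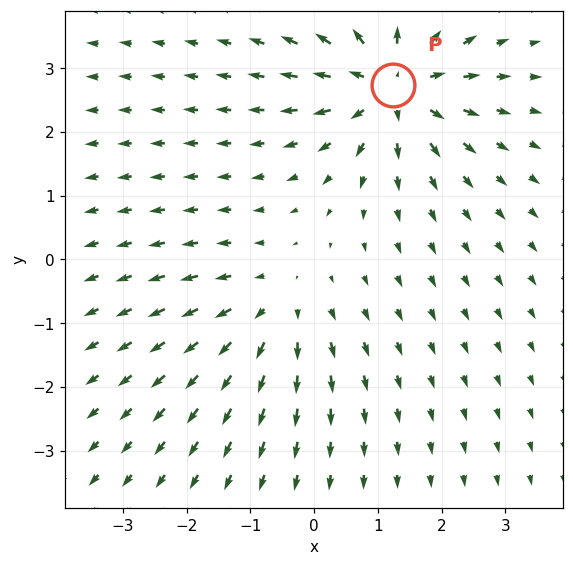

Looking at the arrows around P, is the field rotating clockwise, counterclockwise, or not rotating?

not rotating

Near P at (1.2, 2.7) the arrows show no circulation. The curl there is ≈0.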